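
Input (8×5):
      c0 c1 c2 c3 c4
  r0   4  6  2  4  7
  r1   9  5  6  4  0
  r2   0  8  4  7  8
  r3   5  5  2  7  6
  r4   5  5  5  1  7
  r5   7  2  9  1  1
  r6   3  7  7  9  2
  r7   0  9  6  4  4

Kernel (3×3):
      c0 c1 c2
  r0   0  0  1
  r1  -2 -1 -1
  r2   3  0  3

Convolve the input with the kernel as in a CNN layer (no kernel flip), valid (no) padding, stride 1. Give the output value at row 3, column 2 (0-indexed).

18

The receptive field on the input at this output position is [2 7 6 / 5 1 7 / 9 1 1]. Elementwise product with the kernel and sum: 6·1 + 5·-2 + 1·-1 + 7·-1 + 9·3 + 1·3.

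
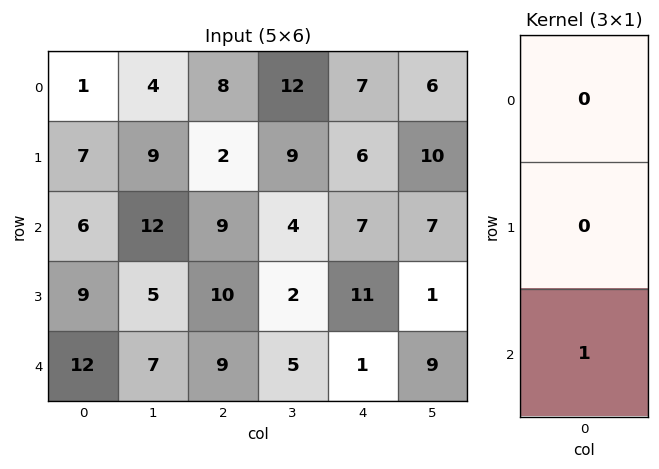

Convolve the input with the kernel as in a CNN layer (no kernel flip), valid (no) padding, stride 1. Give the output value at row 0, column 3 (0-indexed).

4

The receptive field on the input at this output position is [12 / 9 / 4]. Elementwise product with the kernel and sum: 4·1.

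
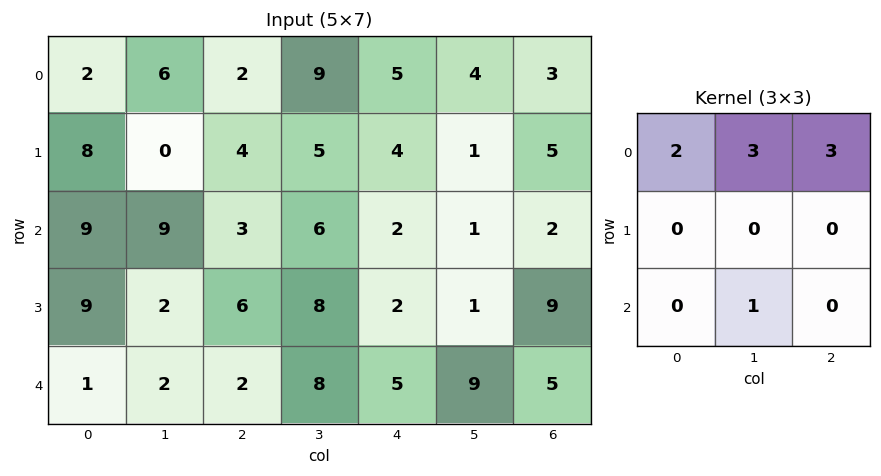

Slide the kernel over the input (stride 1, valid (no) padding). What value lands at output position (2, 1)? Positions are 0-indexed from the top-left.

47

The receptive field on the input at this output position is [9 3 6 / 2 6 8 / 2 2 8]. Elementwise product with the kernel and sum: 9·2 + 3·3 + 6·3 + 2·1.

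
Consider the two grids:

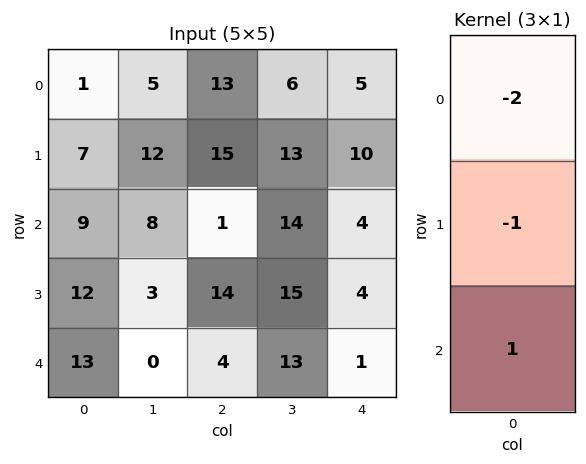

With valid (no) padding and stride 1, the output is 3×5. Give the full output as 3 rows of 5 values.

0 -14 -40 -11 -16
-11 -29 -17 -25 -20
-17 -19 -12 -30 -11

Output[0,0]: The receptive field on the input at this output position is [1 / 7 / 9]. Elementwise product with the kernel and sum: 1·-2 + 7·-1 + 9·1.
Output[0,1]: The receptive field on the input at this output position is [5 / 12 / 8]. Elementwise product with the kernel and sum: 5·-2 + 12·-1 + 8·1.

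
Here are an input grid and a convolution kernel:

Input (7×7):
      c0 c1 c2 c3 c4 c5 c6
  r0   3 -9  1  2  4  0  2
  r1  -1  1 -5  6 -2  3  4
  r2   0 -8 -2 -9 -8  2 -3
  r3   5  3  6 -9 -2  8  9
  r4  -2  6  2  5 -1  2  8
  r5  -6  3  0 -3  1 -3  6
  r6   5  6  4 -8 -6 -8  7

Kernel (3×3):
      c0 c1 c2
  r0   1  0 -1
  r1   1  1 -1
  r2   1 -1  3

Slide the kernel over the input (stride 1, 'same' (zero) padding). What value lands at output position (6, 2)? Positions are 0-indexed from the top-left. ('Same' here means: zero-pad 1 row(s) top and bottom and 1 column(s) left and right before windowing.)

The receptive field on the zero-padded input at this output position is [3 0 -3 / 6 4 -8 / 0 0 0]. Elementwise product with the kernel and sum: 3·1 + -3·-1 + 6·1 + 4·1 + -8·-1 + 0·1 + 0·-1 + 0·3.

24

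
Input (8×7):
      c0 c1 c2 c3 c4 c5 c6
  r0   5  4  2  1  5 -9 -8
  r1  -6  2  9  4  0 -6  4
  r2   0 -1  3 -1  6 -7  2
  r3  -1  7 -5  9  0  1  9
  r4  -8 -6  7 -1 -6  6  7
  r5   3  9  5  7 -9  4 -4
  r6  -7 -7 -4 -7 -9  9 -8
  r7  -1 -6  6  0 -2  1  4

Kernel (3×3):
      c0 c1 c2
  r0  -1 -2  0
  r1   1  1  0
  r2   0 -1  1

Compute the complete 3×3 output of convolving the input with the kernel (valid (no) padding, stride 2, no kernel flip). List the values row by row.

Output[0,0]: The receptive field on the input at this output position is [5 4 2 / -6 2 9 / 0 -1 3]. Elementwise product with the kernel and sum: 5·-1 + 4·-2 + -6·1 + 2·1 + -1·-1 + 3·1.
Output[0,1]: The receptive field on the input at this output position is [2 1 5 / 9 4 0 / 3 -1 6]. Elementwise product with the kernel and sum: 2·-1 + 1·-2 + 9·1 + 4·1 + -1·-1 + 6·1.

-13 16 16
21 -2 10
35 5 -28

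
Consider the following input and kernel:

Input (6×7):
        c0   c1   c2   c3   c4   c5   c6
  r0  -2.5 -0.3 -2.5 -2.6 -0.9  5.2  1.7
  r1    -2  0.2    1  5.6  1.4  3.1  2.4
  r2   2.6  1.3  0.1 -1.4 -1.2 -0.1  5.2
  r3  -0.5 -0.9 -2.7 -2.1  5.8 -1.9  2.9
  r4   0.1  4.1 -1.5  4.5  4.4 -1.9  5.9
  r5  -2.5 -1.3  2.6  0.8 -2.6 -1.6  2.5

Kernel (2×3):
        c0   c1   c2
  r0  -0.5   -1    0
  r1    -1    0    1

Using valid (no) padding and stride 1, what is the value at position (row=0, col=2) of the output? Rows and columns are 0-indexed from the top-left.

4.25

The receptive field on the input at this output position is [-2.5 -2.6 -0.9 / 1 5.6 1.4]. Elementwise product with the kernel and sum: -2.5·-0.5 + -2.6·-1 + 1·-1 + 1.4·1.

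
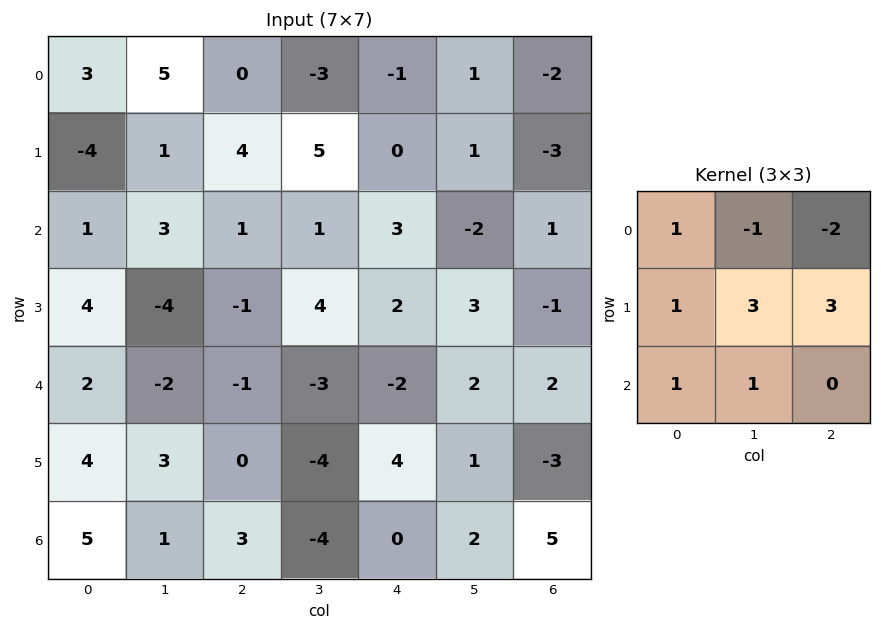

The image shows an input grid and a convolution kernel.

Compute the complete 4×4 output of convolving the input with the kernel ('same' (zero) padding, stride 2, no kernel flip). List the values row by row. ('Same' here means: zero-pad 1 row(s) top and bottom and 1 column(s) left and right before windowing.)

20 1 2 -7
18 -9 13 7
8 -22 -7 10
8 9 -8 21

Output[0,0]: The receptive field on the zero-padded input at this output position is [0 0 0 / 0 3 5 / 0 -4 1]. Elementwise product with the kernel and sum: 0·1 + 0·-1 + 0·-2 + 0·1 + 3·3 + 5·3 + 0·1 + -4·1.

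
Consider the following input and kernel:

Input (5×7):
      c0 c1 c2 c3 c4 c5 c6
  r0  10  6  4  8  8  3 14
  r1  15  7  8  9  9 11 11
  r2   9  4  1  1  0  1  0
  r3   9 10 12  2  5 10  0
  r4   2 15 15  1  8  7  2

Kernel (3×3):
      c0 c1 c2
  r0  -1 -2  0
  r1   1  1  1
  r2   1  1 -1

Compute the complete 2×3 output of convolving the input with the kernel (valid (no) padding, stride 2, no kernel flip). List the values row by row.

20 8 18
16 24 26

Output[0,0]: The receptive field on the input at this output position is [10 6 4 / 15 7 8 / 9 4 1]. Elementwise product with the kernel and sum: 10·-1 + 6·-2 + 15·1 + 7·1 + 8·1 + 9·1 + 4·1 + 1·-1.
Output[0,1]: The receptive field on the input at this output position is [4 8 8 / 8 9 9 / 1 1 0]. Elementwise product with the kernel and sum: 4·-1 + 8·-2 + 8·1 + 9·1 + 9·1 + 1·1 + 1·1 + 0·-1.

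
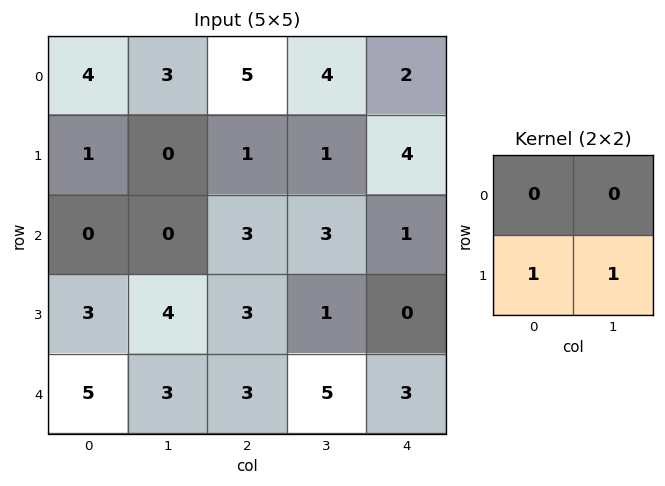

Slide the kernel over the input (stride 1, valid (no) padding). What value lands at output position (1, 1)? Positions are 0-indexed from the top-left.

The receptive field on the input at this output position is [0 1 / 0 3]. Elementwise product with the kernel and sum: 0·1 + 3·1.

3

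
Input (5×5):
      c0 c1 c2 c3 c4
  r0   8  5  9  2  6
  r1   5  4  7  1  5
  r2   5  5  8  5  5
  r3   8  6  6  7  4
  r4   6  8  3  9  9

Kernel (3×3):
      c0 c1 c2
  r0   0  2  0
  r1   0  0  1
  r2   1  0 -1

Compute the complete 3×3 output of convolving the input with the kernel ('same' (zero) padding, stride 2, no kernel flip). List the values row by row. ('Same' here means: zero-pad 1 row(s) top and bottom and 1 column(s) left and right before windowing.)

Output[0,0]: The receptive field on the zero-padded input at this output position is [0 0 0 / 0 8 5 / 0 5 4]. Elementwise product with the kernel and sum: 0·2 + 5·1 + 0·1 + 4·-1.
Output[0,1]: The receptive field on the zero-padded input at this output position is [0 0 0 / 5 9 2 / 4 7 1]. Elementwise product with the kernel and sum: 0·2 + 2·1 + 4·1 + 1·-1.

1 5 1
9 18 17
24 21 8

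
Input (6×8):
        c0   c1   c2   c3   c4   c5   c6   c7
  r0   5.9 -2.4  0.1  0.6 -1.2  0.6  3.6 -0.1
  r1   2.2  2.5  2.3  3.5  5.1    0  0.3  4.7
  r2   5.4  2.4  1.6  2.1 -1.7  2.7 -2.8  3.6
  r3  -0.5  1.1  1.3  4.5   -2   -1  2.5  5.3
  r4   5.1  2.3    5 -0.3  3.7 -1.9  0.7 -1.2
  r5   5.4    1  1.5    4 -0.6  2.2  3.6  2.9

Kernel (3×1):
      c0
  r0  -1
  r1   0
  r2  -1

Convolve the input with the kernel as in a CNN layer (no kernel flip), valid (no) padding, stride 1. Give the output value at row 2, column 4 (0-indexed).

-2

The receptive field on the input at this output position is [-1.7 / -2 / 3.7]. Elementwise product with the kernel and sum: -1.7·-1 + 3.7·-1.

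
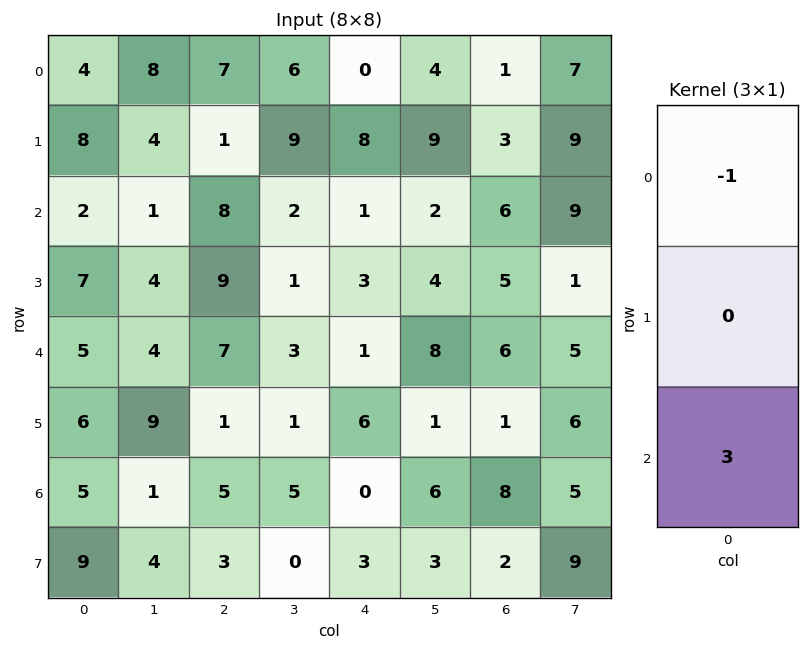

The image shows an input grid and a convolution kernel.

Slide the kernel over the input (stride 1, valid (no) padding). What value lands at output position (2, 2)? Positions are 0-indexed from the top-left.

13

The receptive field on the input at this output position is [8 / 9 / 7]. Elementwise product with the kernel and sum: 8·-1 + 7·3.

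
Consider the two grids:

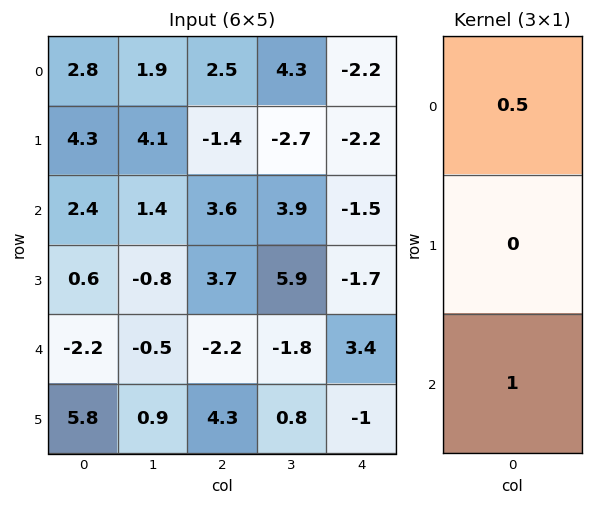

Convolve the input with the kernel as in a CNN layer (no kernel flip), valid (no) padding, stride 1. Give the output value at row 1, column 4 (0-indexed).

The receptive field on the input at this output position is [-2.2 / -1.5 / -1.7]. Elementwise product with the kernel and sum: -2.2·0.5 + -1.7·1.

-2.8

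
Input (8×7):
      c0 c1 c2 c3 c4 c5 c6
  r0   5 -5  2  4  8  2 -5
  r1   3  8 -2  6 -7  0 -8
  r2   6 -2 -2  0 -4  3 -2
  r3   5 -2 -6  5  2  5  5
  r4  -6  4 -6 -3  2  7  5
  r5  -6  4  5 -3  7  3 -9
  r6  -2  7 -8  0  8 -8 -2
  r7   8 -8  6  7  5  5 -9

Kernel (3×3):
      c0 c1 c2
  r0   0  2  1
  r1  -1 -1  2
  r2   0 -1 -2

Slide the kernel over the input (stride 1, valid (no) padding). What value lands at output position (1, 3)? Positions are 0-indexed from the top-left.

-16

The receptive field on the input at this output position is [6 -7 0 / 0 -4 3 / 5 2 5]. Elementwise product with the kernel and sum: -7·2 + 0·1 + 0·-1 + -4·-1 + 3·2 + 2·-1 + 5·-2.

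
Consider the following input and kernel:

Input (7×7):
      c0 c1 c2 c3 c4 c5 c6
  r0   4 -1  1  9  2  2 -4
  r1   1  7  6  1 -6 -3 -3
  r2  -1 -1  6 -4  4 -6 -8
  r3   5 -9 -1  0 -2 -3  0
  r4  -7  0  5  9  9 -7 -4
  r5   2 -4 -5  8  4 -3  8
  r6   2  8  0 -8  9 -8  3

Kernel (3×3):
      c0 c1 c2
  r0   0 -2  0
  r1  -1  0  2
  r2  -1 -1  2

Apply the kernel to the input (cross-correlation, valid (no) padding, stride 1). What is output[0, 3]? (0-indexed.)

-23

The receptive field on the input at this output position is [9 2 2 / 1 -6 -3 / -4 4 -6]. Elementwise product with the kernel and sum: 2·-2 + 1·-1 + -3·2 + -4·-1 + 4·-1 + -6·2.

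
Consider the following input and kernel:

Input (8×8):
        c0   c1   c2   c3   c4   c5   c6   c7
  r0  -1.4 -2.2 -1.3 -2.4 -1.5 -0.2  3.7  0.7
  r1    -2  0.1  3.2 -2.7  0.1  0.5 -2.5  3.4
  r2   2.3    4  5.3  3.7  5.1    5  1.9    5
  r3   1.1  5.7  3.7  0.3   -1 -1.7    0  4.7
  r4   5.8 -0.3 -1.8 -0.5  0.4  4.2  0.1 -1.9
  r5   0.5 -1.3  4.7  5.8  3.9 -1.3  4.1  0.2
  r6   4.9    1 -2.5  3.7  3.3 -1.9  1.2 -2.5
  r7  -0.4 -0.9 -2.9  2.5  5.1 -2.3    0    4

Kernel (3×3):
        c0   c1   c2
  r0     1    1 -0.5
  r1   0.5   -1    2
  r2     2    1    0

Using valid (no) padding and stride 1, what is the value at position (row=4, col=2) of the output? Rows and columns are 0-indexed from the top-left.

The receptive field on the input at this output position is [-1.8 -0.5 0.4 / 4.7 5.8 3.9 / -2.5 3.7 3.3]. Elementwise product with the kernel and sum: -1.8·1 + -0.5·1 + 0.4·-0.5 + 4.7·0.5 + 5.8·-1 + 3.9·2 + -2.5·2 + 3.7·1.

0.55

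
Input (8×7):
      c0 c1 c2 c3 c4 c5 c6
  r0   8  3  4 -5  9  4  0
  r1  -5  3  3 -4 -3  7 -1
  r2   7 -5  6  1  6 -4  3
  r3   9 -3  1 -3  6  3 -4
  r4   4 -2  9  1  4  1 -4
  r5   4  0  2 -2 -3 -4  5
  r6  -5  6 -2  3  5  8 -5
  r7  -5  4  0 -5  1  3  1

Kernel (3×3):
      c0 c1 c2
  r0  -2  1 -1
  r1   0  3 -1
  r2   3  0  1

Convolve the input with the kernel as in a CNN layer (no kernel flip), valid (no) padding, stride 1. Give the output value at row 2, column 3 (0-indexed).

The receptive field on the input at this output position is [1 6 -4 / -3 6 3 / 1 4 1]. Elementwise product with the kernel and sum: 1·-2 + 6·1 + -4·-1 + 6·3 + 3·-1 + 1·3 + 1·1.

27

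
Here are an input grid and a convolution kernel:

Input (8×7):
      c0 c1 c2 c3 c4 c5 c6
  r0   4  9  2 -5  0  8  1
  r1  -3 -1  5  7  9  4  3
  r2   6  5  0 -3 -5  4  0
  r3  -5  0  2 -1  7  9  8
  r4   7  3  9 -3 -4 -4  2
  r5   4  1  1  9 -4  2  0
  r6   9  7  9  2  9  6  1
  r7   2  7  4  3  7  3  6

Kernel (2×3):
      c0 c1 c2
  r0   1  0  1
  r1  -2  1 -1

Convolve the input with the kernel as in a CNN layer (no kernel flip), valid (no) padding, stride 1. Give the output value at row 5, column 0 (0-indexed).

The receptive field on the input at this output position is [4 1 1 / 9 7 9]. Elementwise product with the kernel and sum: 4·1 + 1·1 + 9·-2 + 7·1 + 9·-1.

-15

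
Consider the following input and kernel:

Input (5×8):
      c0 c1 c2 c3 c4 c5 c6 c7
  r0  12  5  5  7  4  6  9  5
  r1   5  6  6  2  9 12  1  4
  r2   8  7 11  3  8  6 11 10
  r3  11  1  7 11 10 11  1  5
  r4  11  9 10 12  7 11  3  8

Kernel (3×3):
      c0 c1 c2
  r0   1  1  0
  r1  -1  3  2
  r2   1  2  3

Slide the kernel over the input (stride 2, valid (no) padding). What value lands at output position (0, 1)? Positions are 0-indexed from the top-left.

71

The receptive field on the input at this output position is [5 7 4 / 6 2 9 / 11 3 8]. Elementwise product with the kernel and sum: 5·1 + 7·1 + 6·-1 + 2·3 + 9·2 + 11·1 + 3·2 + 8·3.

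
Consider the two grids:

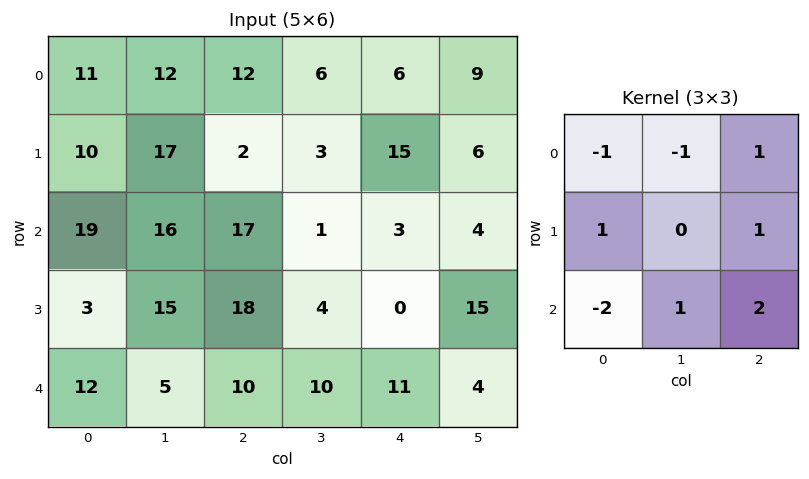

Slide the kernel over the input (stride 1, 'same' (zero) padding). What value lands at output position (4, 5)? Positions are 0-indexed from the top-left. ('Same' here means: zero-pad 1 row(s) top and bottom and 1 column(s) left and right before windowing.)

-4

The receptive field on the zero-padded input at this output position is [0 15 0 / 11 4 0 / 0 0 0]. Elementwise product with the kernel and sum: 0·-1 + 15·-1 + 0·1 + 11·1 + 0·1 + 0·-2 + 0·1 + 0·2.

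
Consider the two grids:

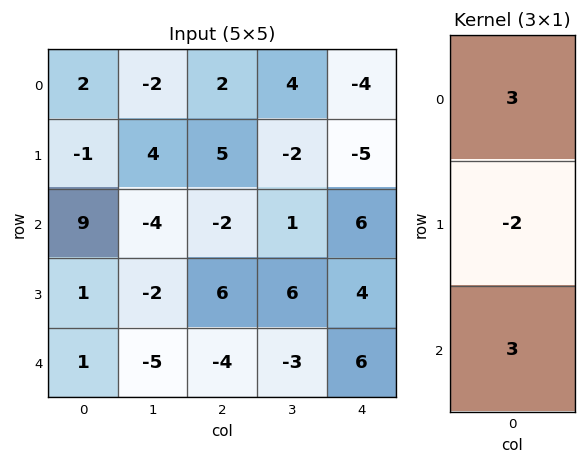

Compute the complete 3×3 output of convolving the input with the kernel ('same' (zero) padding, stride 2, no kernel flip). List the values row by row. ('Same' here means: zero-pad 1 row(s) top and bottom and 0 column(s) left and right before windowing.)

Output[0,0]: The receptive field on the zero-padded input at this output position is [0 / 2 / -1]. Elementwise product with the kernel and sum: 0·3 + 2·-2 + -1·3.
Output[0,1]: The receptive field on the zero-padded input at this output position is [0 / 2 / 5]. Elementwise product with the kernel and sum: 0·3 + 2·-2 + 5·3.

-7 11 -7
-18 37 -15
1 26 0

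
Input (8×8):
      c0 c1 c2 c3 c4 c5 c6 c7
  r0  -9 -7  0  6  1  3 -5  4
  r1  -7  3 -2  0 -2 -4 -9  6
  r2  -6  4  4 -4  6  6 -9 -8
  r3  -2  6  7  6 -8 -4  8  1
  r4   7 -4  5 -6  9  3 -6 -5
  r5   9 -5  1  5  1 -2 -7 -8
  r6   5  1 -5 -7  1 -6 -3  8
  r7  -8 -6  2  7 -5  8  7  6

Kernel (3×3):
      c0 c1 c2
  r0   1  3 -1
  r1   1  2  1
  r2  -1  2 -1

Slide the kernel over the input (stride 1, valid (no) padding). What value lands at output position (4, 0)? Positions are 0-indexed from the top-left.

-8

The receptive field on the input at this output position is [7 -4 5 / 9 -5 1 / 5 1 -5]. Elementwise product with the kernel and sum: 7·1 + -4·3 + 5·-1 + 9·1 + -5·2 + 1·1 + 5·-1 + 1·2 + -5·-1.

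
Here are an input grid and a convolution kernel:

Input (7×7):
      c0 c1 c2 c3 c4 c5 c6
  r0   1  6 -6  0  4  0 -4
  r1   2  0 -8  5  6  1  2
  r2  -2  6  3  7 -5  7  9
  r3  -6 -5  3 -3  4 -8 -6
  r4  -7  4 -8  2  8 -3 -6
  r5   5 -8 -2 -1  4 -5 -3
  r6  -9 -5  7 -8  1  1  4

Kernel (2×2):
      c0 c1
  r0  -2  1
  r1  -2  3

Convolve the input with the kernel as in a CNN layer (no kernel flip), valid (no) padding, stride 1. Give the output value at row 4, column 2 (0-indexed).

19

The receptive field on the input at this output position is [-8 2 / -2 -1]. Elementwise product with the kernel and sum: -8·-2 + 2·1 + -2·-2 + -1·3.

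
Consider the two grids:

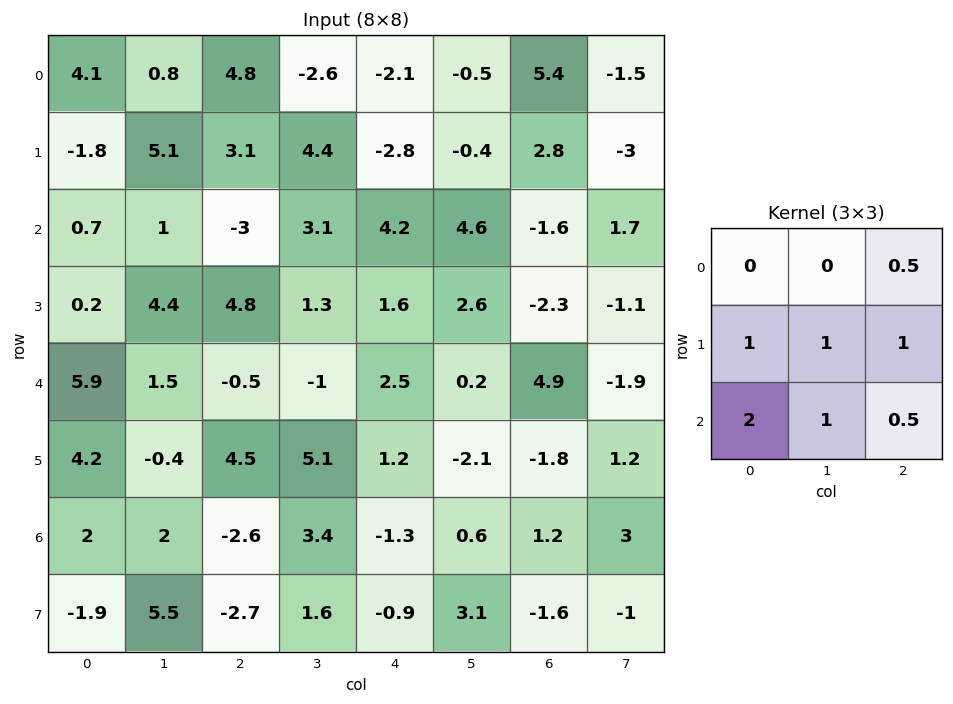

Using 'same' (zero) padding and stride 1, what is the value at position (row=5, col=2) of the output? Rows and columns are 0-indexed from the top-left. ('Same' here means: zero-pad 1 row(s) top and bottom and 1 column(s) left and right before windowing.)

The receptive field on the zero-padded input at this output position is [1.5 -0.5 -1 / -0.4 4.5 5.1 / 2 -2.6 3.4]. Elementwise product with the kernel and sum: -1·0.5 + -0.4·1 + 4.5·1 + 5.1·1 + 2·2 + -2.6·1 + 3.4·0.5.

11.8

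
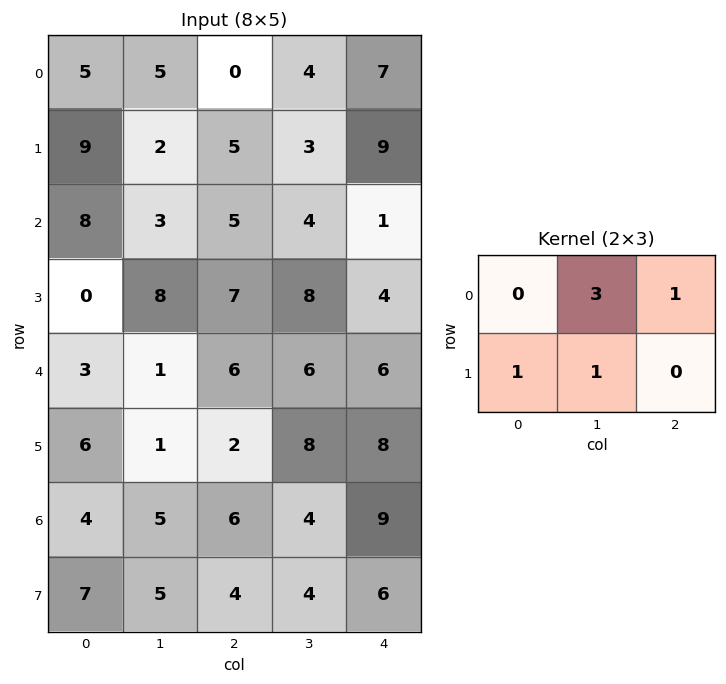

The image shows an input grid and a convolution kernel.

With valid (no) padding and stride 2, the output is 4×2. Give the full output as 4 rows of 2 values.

26 27
22 28
16 34
33 29

Output[0,0]: The receptive field on the input at this output position is [5 5 0 / 9 2 5]. Elementwise product with the kernel and sum: 5·3 + 0·1 + 9·1 + 2·1.
Output[0,1]: The receptive field on the input at this output position is [0 4 7 / 5 3 9]. Elementwise product with the kernel and sum: 4·3 + 7·1 + 5·1 + 3·1.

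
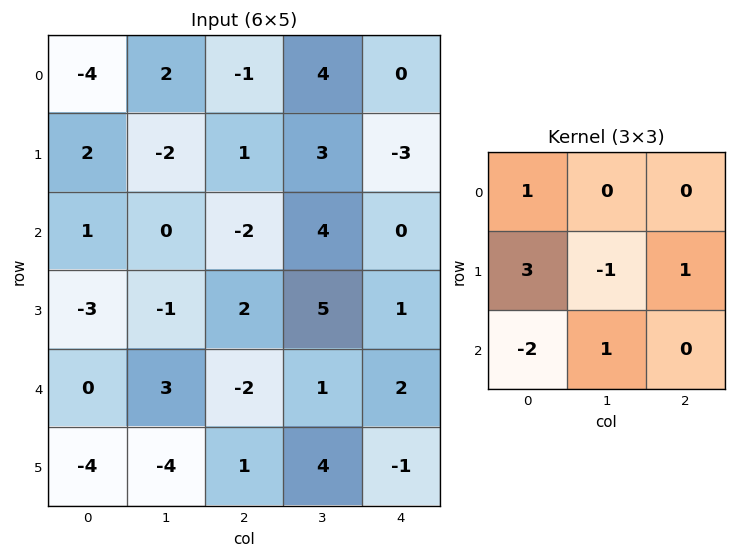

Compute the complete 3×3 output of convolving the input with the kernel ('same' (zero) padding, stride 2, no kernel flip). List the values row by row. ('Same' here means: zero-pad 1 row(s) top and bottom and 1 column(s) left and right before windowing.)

Output[0,0]: The receptive field on the zero-padded input at this output position is [0 0 0 / 0 -4 2 / 0 2 -2]. Elementwise product with the kernel and sum: 0·1 + 0·3 + -4·-1 + 2·1 + 0·-2 + 2·1.
Output[0,1]: The receptive field on the zero-padded input at this output position is [0 0 0 / 2 -1 4 / -2 1 3]. Elementwise product with the kernel and sum: 0·1 + 2·3 + -1·-1 + 4·1 + -2·-2 + 1·1.

8 16 3
-4 8 6
-1 20 -3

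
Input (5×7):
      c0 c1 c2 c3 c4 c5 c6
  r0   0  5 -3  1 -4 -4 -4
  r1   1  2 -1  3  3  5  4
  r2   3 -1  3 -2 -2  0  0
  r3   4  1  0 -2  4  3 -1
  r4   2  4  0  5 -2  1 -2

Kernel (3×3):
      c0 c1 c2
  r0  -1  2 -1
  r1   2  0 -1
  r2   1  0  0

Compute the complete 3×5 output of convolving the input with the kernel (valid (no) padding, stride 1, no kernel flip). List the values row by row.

19 -12 7 -6 0
11 -6 12 -8 3
2 17 -9 -4 9

Output[0,0]: The receptive field on the input at this output position is [0 5 -3 / 1 2 -1 / 3 -1 3]. Elementwise product with the kernel and sum: 0·-1 + 5·2 + -3·-1 + 1·2 + -1·-1 + 3·1.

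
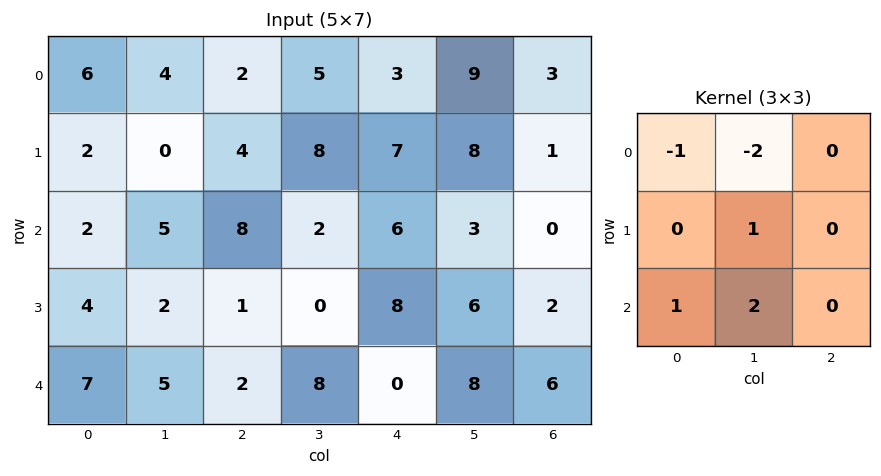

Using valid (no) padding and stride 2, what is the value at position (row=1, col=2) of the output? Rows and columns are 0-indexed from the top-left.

10

The receptive field on the input at this output position is [6 3 0 / 8 6 2 / 0 8 6]. Elementwise product with the kernel and sum: 6·-1 + 3·-2 + 6·1 + 0·1 + 8·2.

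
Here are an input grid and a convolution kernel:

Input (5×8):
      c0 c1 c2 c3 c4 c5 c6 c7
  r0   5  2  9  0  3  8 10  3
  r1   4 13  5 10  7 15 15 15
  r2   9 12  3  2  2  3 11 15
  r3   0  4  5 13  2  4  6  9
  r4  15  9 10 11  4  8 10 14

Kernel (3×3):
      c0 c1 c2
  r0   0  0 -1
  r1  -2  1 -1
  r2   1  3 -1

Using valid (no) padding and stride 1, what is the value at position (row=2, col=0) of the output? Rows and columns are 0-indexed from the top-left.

The receptive field on the input at this output position is [9 12 3 / 0 4 5 / 15 9 10]. Elementwise product with the kernel and sum: 3·-1 + 0·-2 + 4·1 + 5·-1 + 15·1 + 9·3 + 10·-1.

28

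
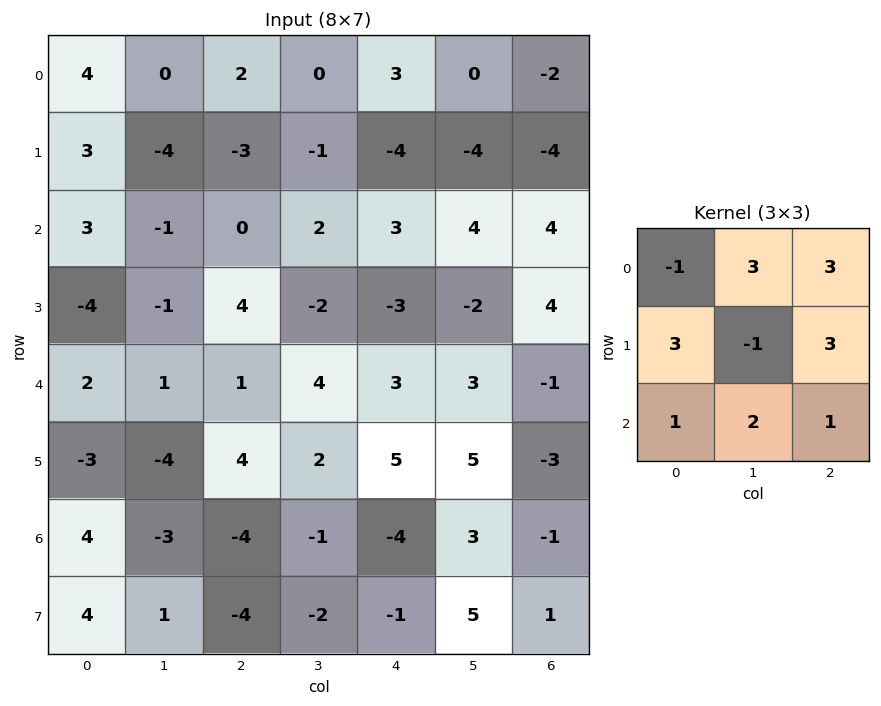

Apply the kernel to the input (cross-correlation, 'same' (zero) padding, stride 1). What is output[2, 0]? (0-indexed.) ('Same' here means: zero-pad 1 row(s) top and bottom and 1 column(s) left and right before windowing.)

The receptive field on the zero-padded input at this output position is [0 3 -4 / 0 3 -1 / 0 -4 -1]. Elementwise product with the kernel and sum: 0·-1 + 3·3 + -4·3 + 0·3 + 3·-1 + -1·3 + 0·1 + -4·2 + -1·1.

-18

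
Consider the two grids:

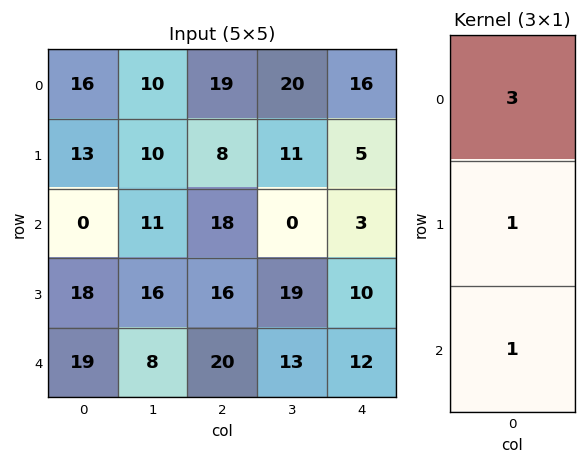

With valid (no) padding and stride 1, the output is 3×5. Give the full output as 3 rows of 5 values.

Output[0,0]: The receptive field on the input at this output position is [16 / 13 / 0]. Elementwise product with the kernel and sum: 16·3 + 13·1 + 0·1.

61 51 83 71 56
57 57 58 52 28
37 57 90 32 31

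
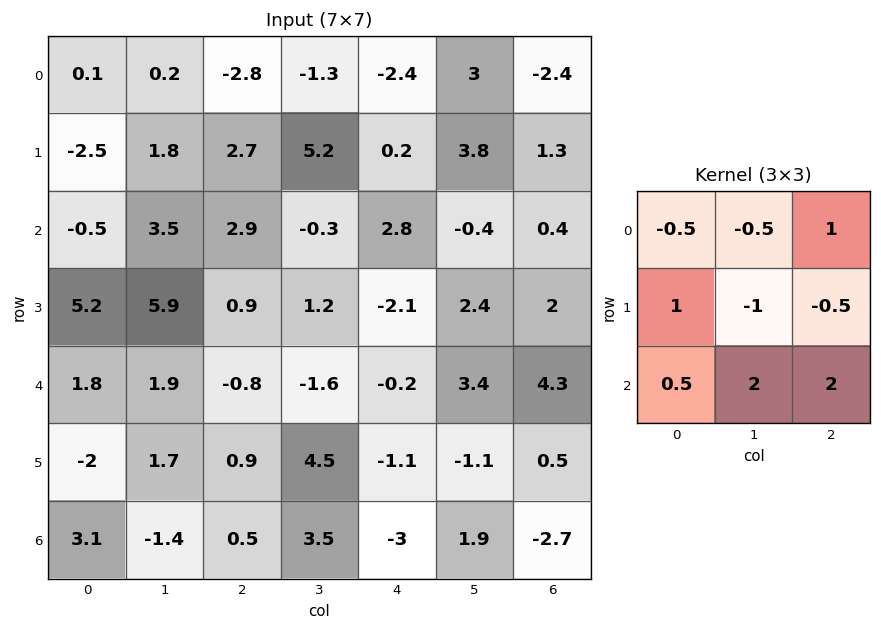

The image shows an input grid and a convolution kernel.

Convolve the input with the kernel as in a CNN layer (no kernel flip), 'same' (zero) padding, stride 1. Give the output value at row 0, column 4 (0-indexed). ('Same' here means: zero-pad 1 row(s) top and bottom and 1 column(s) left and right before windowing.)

10.2

The receptive field on the zero-padded input at this output position is [0 0 0 / -1.3 -2.4 3 / 5.2 0.2 3.8]. Elementwise product with the kernel and sum: 0·-0.5 + 0·-0.5 + 0·1 + -1.3·1 + -2.4·-1 + 3·-0.5 + 5.2·0.5 + 0.2·2 + 3.8·2.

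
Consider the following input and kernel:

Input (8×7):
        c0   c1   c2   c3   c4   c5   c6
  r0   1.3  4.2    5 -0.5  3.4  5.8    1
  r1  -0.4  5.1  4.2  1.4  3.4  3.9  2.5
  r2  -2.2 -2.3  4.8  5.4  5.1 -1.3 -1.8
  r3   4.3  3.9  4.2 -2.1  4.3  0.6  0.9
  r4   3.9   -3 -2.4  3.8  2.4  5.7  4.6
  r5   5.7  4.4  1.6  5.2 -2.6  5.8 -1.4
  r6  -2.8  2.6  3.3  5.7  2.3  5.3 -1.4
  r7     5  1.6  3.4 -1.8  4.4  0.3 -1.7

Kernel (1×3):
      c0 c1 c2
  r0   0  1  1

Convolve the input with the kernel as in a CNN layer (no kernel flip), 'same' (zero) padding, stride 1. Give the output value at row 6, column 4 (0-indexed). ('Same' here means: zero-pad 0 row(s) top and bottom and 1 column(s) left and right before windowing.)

The receptive field on the zero-padded input at this output position is [5.7 2.3 5.3]. Elementwise product with the kernel and sum: 2.3·1 + 5.3·1.

7.6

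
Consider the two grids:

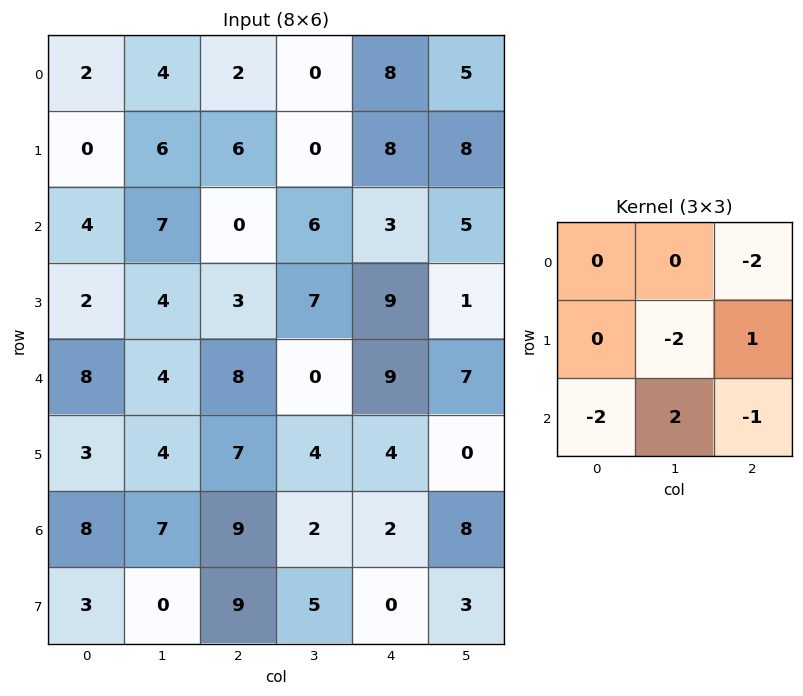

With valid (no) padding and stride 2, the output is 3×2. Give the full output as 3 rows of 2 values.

Output[0,0]: The receptive field on the input at this output position is [2 4 2 / 0 6 6 / 4 7 0]. Elementwise product with the kernel and sum: 2·-2 + 6·-2 + 6·1 + 4·-2 + 7·2 + 0·-1.
Output[0,1]: The receptive field on the input at this output position is [2 0 8 / 6 0 8 / 0 6 3]. Elementwise product with the kernel and sum: 8·-2 + 0·-2 + 8·1 + 0·-2 + 6·2 + 3·-1.

-4 1
-21 -36
-28 -38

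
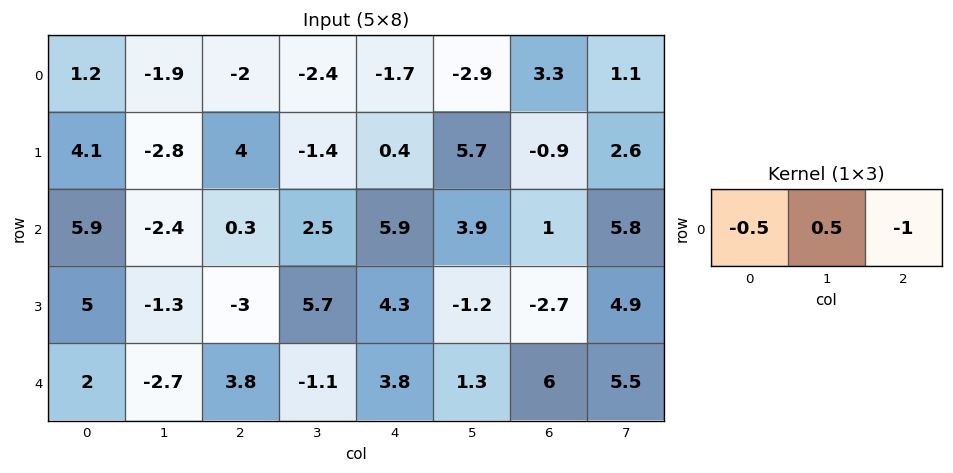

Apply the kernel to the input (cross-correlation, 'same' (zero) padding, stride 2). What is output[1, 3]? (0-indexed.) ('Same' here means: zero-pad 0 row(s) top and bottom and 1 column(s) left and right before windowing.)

The receptive field on the zero-padded input at this output position is [3.9 1 5.8]. Elementwise product with the kernel and sum: 3.9·-0.5 + 1·0.5 + 5.8·-1.

-7.25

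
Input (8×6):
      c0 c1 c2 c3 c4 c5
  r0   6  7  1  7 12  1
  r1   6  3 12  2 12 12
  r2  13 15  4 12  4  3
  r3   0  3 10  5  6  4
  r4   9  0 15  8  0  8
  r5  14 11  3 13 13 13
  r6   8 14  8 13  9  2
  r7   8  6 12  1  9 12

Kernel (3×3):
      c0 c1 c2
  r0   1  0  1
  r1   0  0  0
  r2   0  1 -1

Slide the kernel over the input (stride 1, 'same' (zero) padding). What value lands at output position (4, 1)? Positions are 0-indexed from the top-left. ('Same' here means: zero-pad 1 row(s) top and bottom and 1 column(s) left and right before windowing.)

The receptive field on the zero-padded input at this output position is [0 3 10 / 9 0 15 / 14 11 3]. Elementwise product with the kernel and sum: 0·1 + 10·1 + 11·1 + 3·-1.

18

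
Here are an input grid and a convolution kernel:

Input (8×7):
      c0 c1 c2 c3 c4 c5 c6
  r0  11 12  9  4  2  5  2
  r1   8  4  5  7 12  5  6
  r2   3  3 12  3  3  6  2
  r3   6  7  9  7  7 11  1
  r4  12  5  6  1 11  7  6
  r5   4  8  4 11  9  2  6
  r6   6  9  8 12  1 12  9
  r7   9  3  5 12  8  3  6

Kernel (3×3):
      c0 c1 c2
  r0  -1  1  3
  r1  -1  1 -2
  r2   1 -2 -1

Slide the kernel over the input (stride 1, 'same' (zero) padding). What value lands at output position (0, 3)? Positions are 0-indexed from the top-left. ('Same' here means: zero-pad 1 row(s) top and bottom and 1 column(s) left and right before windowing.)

The receptive field on the zero-padded input at this output position is [0 0 0 / 9 4 2 / 5 7 12]. Elementwise product with the kernel and sum: 0·-1 + 0·1 + 0·3 + 9·-1 + 4·1 + 2·-2 + 5·1 + 7·-2 + 12·-1.

-30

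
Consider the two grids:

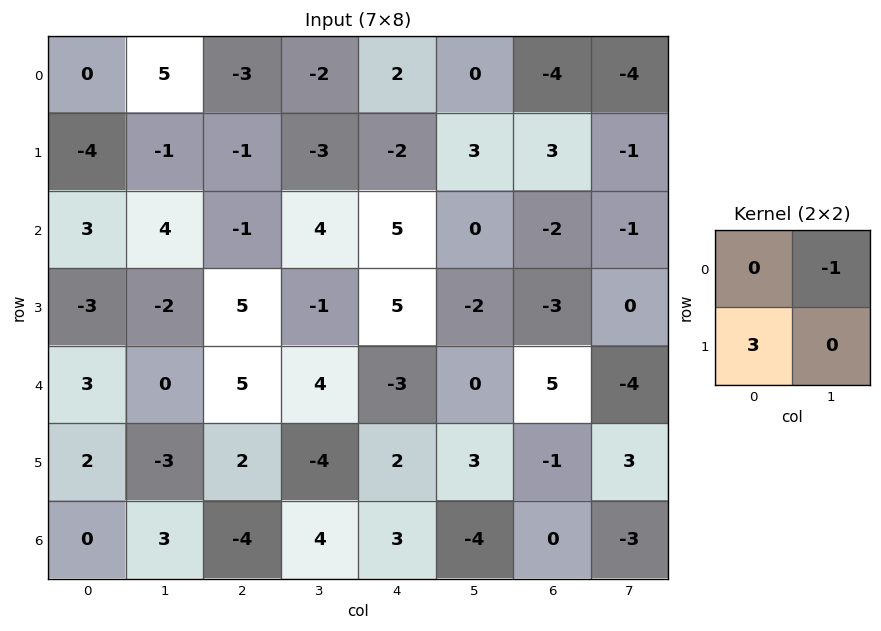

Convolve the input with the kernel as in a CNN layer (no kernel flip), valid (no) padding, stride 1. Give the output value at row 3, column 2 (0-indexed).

The receptive field on the input at this output position is [5 -1 / 5 4]. Elementwise product with the kernel and sum: -1·-1 + 5·3.

16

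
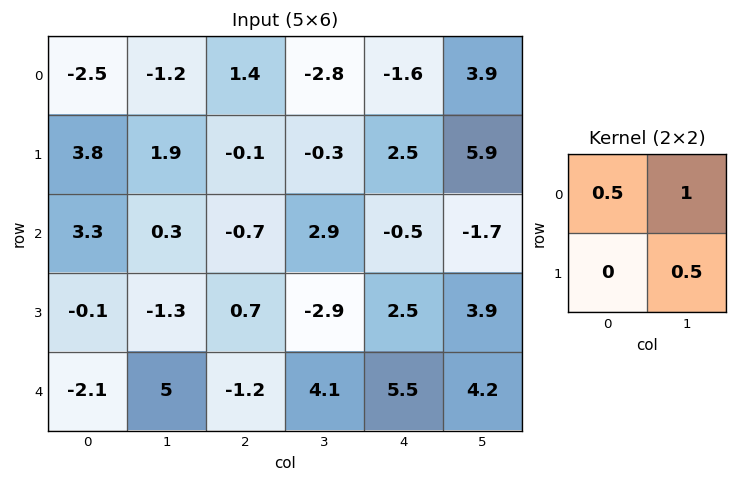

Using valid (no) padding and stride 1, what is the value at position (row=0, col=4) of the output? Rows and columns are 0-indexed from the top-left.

6.05

The receptive field on the input at this output position is [-1.6 3.9 / 2.5 5.9]. Elementwise product with the kernel and sum: -1.6·0.5 + 3.9·1 + 5.9·0.5.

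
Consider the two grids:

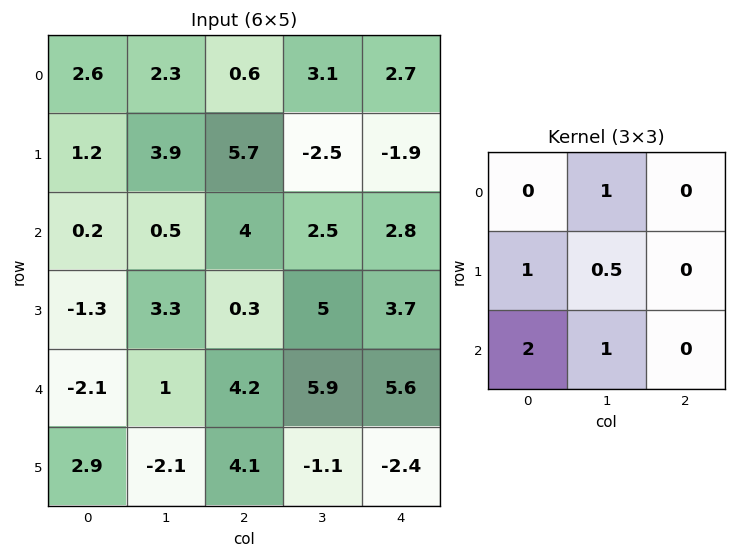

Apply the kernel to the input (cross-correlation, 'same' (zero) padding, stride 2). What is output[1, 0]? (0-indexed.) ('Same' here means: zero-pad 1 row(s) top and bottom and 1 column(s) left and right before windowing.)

0

The receptive field on the zero-padded input at this output position is [0 1.2 3.9 / 0 0.2 0.5 / 0 -1.3 3.3]. Elementwise product with the kernel and sum: 1.2·1 + 0·1 + 0.2·0.5 + 0·2 + -1.3·1.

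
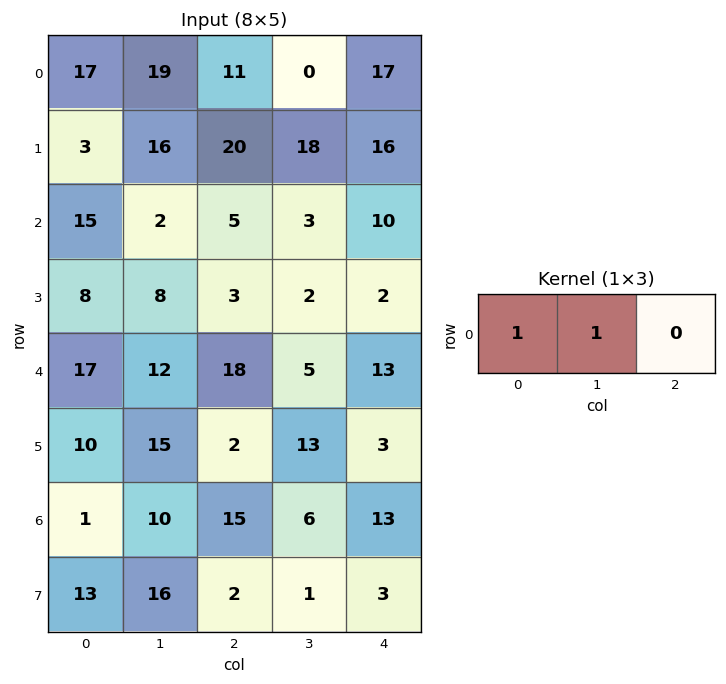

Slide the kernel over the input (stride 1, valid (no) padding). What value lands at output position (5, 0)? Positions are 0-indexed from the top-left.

25

The receptive field on the input at this output position is [10 15 2]. Elementwise product with the kernel and sum: 10·1 + 15·1.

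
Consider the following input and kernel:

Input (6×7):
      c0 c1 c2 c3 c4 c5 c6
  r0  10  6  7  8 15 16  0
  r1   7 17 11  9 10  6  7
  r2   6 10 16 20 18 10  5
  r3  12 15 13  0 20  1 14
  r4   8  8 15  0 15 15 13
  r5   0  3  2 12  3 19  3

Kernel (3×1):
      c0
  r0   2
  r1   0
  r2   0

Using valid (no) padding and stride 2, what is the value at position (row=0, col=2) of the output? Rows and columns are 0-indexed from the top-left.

The receptive field on the input at this output position is [15 / 10 / 18]. Elementwise product with the kernel and sum: 15·2.

30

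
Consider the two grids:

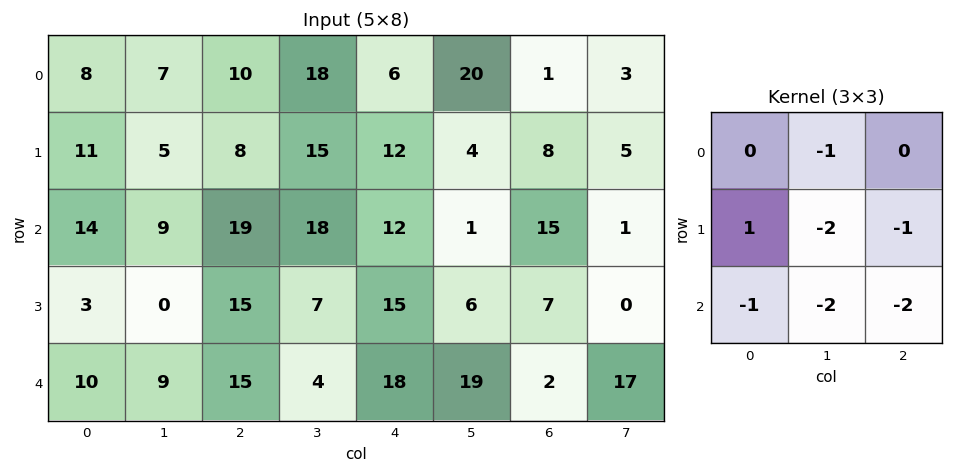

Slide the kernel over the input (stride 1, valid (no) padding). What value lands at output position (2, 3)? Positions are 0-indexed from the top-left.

-119

The receptive field on the input at this output position is [18 12 1 / 7 15 6 / 4 18 19]. Elementwise product with the kernel and sum: 12·-1 + 7·1 + 15·-2 + 6·-1 + 4·-1 + 18·-2 + 19·-2.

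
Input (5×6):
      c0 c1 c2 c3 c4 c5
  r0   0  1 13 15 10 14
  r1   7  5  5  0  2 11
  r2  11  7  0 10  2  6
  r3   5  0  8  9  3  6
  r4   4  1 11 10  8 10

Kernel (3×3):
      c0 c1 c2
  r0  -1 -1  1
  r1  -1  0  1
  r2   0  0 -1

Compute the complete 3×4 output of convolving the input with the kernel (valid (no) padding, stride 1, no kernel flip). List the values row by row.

Output[0,0]: The receptive field on the input at this output position is [0 1 13 / 7 5 5 / 11 7 0]. Elementwise product with the kernel and sum: 0·-1 + 1·-1 + 13·1 + 7·-1 + 5·1 + 0·-1.
Output[0,1]: The receptive field on the input at this output position is [1 13 15 / 5 5 0 / 7 0 10]. Elementwise product with the kernel and sum: 1·-1 + 13·-1 + 15·1 + 5·-1 + 0·1 + 10·-1.

10 -14 -23 -6
-26 -16 -4 -1
-26 2 -21 -19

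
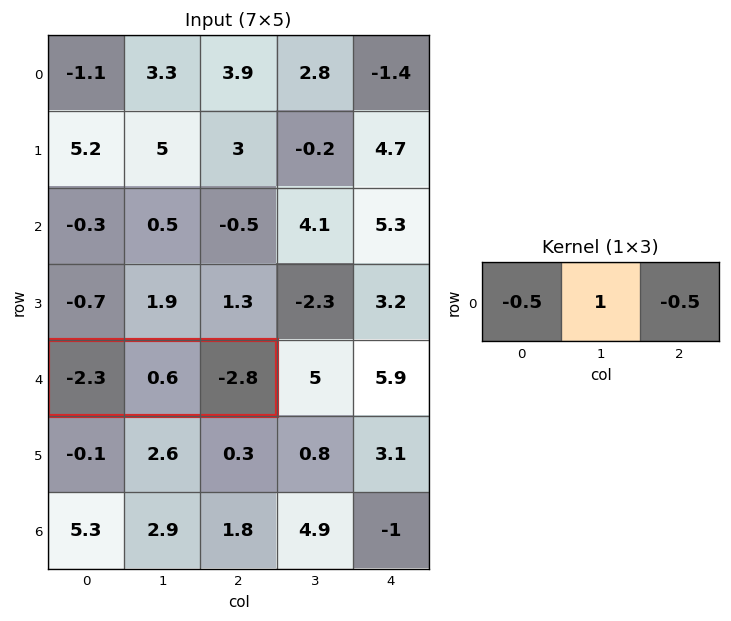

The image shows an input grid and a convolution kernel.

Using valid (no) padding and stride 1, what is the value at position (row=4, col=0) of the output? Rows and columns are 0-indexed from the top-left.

3.15

The receptive field on the input at this output position is [-2.3 0.6 -2.8]. Elementwise product with the kernel and sum: -2.3·-0.5 + 0.6·1 + -2.8·-0.5.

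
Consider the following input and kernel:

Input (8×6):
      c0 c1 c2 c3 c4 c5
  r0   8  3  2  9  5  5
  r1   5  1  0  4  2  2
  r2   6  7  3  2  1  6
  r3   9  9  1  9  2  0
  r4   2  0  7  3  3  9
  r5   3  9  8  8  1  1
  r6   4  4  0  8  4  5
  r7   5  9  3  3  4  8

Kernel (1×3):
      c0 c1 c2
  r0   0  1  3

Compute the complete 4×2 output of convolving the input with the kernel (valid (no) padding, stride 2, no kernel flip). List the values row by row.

9 24
16 5
21 12
4 20

Output[0,0]: The receptive field on the input at this output position is [8 3 2]. Elementwise product with the kernel and sum: 3·1 + 2·3.
Output[0,1]: The receptive field on the input at this output position is [2 9 5]. Elementwise product with the kernel and sum: 9·1 + 5·3.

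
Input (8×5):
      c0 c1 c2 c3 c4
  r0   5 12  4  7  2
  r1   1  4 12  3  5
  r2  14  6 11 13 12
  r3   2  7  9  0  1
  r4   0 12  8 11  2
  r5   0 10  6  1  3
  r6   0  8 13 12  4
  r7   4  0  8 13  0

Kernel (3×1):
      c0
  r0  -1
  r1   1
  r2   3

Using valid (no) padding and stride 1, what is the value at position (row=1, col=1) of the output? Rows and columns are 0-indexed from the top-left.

The receptive field on the input at this output position is [4 / 6 / 7]. Elementwise product with the kernel and sum: 4·-1 + 6·1 + 7·3.

23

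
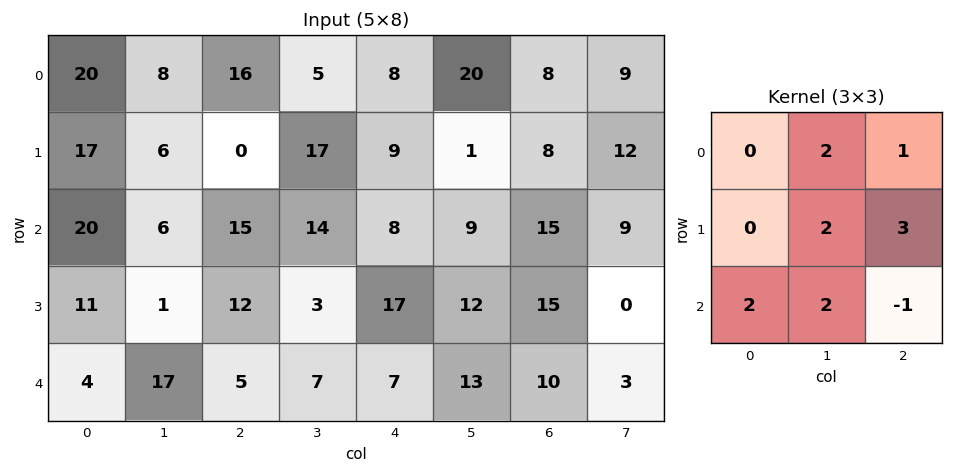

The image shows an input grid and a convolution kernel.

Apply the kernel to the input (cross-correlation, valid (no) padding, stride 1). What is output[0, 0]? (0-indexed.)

The receptive field on the input at this output position is [20 8 16 / 17 6 0 / 20 6 15]. Elementwise product with the kernel and sum: 8·2 + 16·1 + 6·2 + 0·3 + 20·2 + 6·2 + 15·-1.

81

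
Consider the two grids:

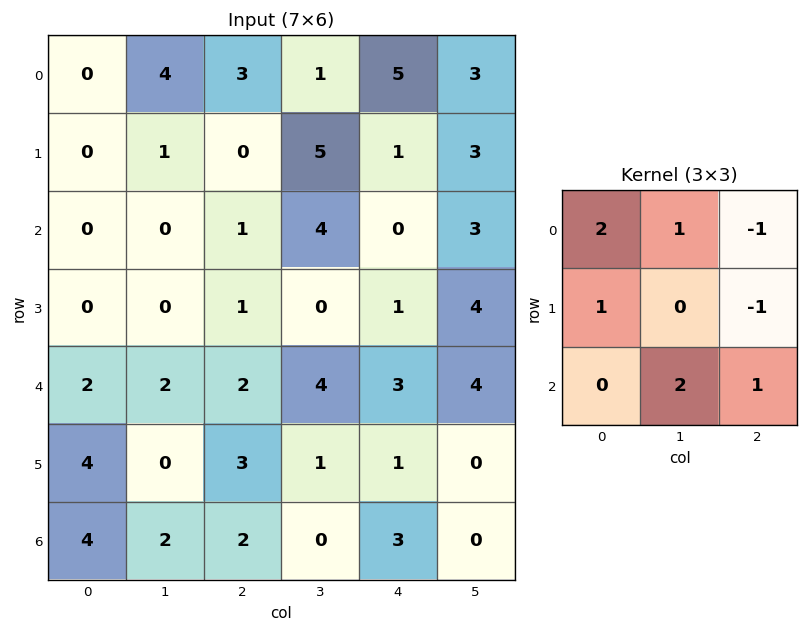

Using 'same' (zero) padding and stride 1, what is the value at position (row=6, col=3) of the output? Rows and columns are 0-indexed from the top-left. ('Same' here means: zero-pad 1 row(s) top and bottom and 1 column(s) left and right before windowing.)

The receptive field on the zero-padded input at this output position is [3 1 1 / 2 0 3 / 0 0 0]. Elementwise product with the kernel and sum: 3·2 + 1·1 + 1·-1 + 2·1 + 3·-1 + 0·2 + 0·1.

5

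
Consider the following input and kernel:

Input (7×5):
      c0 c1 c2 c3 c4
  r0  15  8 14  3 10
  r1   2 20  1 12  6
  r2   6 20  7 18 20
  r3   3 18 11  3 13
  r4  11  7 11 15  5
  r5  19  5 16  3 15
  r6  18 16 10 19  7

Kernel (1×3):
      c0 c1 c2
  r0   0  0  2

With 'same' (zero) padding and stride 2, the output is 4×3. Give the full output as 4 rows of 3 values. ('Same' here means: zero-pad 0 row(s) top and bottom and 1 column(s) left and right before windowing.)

16 6 0
40 36 0
14 30 0
32 38 0

Output[0,0]: The receptive field on the zero-padded input at this output position is [0 15 8]. Elementwise product with the kernel and sum: 8·2.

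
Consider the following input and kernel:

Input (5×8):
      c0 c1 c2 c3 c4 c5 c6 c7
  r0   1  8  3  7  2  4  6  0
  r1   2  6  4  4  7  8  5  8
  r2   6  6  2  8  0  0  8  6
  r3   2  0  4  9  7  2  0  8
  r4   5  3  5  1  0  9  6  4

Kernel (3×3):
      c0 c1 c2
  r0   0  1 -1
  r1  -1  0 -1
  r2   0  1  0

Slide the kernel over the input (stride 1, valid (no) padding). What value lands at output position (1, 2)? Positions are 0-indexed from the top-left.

The receptive field on the input at this output position is [4 4 7 / 2 8 0 / 4 9 7]. Elementwise product with the kernel and sum: 4·1 + 7·-1 + 2·-1 + 0·-1 + 9·1.

4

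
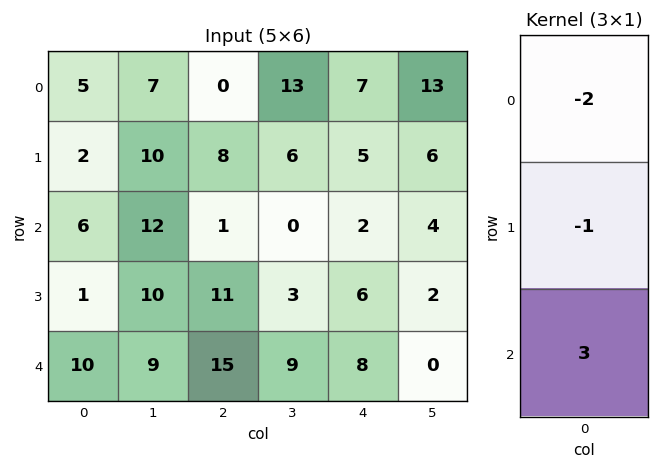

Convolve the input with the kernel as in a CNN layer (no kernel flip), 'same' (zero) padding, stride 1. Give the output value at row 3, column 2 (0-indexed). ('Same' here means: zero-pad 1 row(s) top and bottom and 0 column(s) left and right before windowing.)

32

The receptive field on the zero-padded input at this output position is [1 / 11 / 15]. Elementwise product with the kernel and sum: 1·-2 + 11·-1 + 15·3.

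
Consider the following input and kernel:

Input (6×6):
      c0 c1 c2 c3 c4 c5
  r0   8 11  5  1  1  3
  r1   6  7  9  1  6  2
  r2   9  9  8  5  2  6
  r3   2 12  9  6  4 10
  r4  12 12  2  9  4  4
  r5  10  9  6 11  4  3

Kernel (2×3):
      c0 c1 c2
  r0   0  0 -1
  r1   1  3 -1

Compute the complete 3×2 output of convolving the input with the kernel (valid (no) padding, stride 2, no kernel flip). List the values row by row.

13 5
21 21
29 31

Output[0,0]: The receptive field on the input at this output position is [8 11 5 / 6 7 9]. Elementwise product with the kernel and sum: 5·-1 + 6·1 + 7·3 + 9·-1.
Output[0,1]: The receptive field on the input at this output position is [5 1 1 / 9 1 6]. Elementwise product with the kernel and sum: 1·-1 + 9·1 + 1·3 + 6·-1.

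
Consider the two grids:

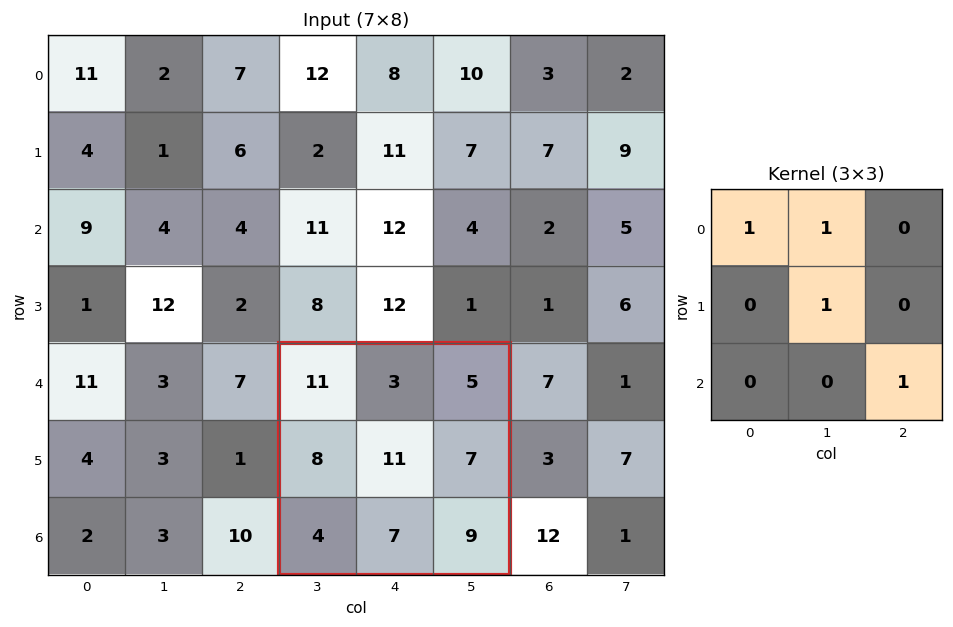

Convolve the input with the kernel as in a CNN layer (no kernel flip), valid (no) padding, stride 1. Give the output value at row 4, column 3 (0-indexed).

The receptive field on the input at this output position is [11 3 5 / 8 11 7 / 4 7 9]. Elementwise product with the kernel and sum: 11·1 + 3·1 + 11·1 + 9·1.

34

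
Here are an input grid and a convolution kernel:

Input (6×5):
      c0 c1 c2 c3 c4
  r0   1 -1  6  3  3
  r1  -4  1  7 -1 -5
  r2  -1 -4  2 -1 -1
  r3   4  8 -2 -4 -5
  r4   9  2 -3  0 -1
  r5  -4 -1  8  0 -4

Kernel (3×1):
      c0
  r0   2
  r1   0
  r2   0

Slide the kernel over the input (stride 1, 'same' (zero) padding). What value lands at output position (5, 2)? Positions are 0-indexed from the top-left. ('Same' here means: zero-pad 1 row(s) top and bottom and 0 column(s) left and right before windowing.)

The receptive field on the zero-padded input at this output position is [-3 / 8 / 0]. Elementwise product with the kernel and sum: -3·2.

-6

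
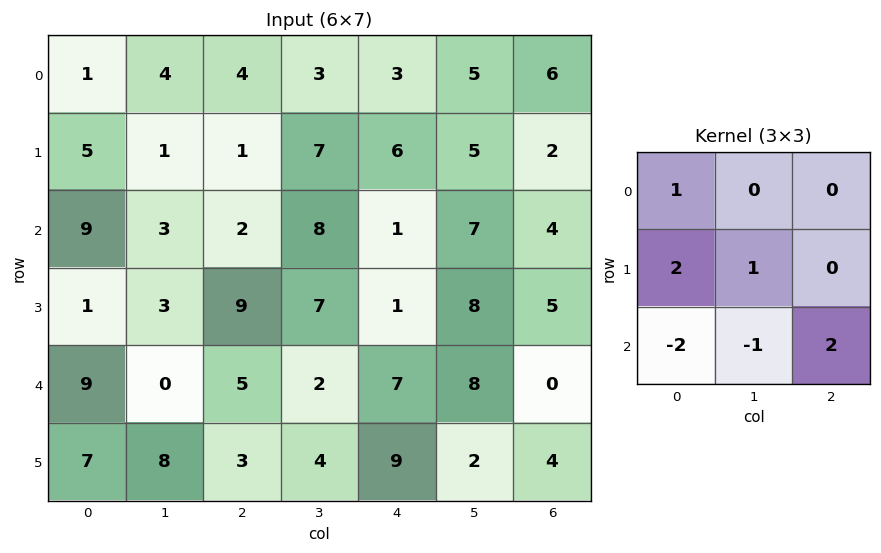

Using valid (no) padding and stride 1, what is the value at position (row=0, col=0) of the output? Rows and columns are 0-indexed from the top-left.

The receptive field on the input at this output position is [1 4 4 / 5 1 1 / 9 3 2]. Elementwise product with the kernel and sum: 1·1 + 5·2 + 1·1 + 9·-2 + 3·-1 + 2·2.

-5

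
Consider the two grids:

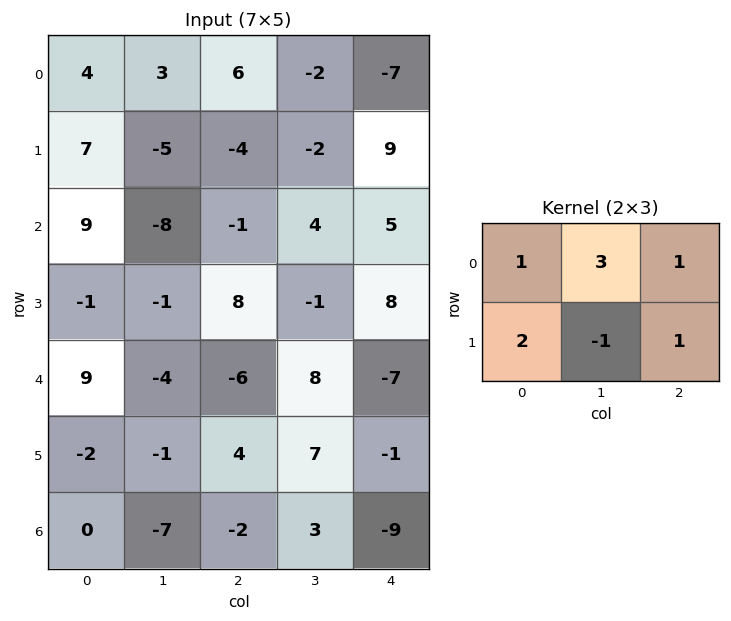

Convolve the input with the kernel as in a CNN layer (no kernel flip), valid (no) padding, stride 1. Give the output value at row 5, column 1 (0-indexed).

9

The receptive field on the input at this output position is [-1 4 7 / -7 -2 3]. Elementwise product with the kernel and sum: -1·1 + 4·3 + 7·1 + -7·2 + -2·-1 + 3·1.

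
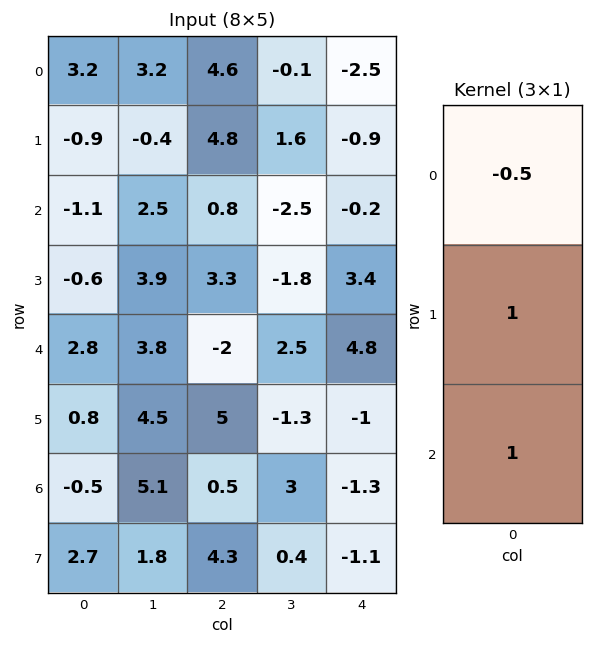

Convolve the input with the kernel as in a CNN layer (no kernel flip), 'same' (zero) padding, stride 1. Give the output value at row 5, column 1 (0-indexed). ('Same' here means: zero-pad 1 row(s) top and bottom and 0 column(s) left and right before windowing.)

The receptive field on the zero-padded input at this output position is [3.8 / 4.5 / 5.1]. Elementwise product with the kernel and sum: 3.8·-0.5 + 4.5·1 + 5.1·1.

7.7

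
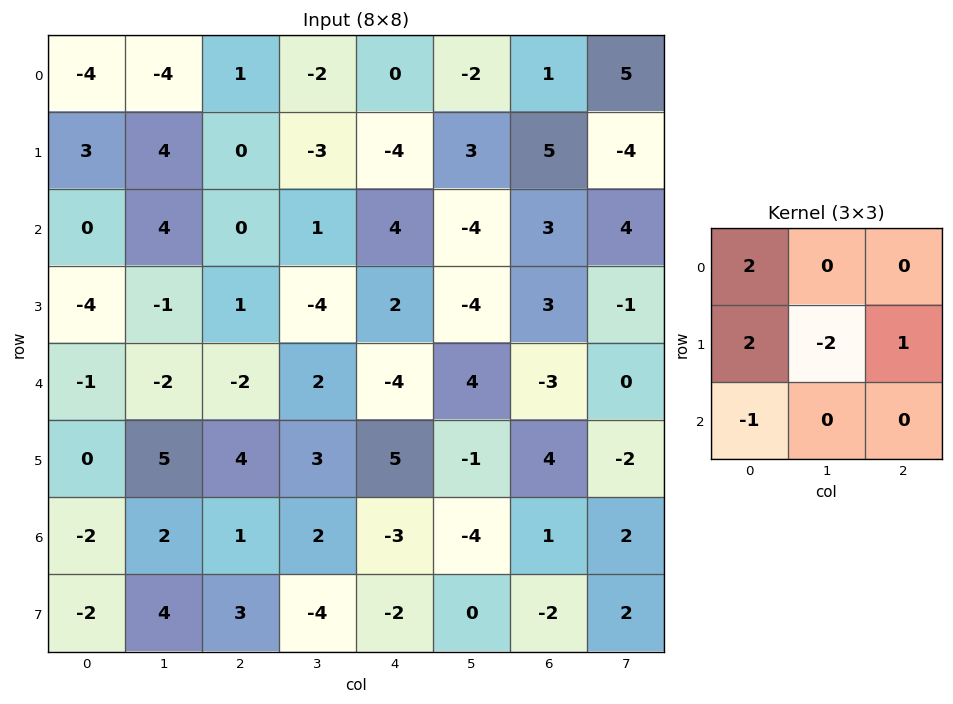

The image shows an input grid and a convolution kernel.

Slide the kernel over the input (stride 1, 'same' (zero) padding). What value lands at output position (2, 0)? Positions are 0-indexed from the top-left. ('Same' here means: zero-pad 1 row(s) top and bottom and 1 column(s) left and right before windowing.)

The receptive field on the zero-padded input at this output position is [0 3 4 / 0 0 4 / 0 -4 -1]. Elementwise product with the kernel and sum: 0·2 + 0·2 + 0·-2 + 4·1 + 0·-1.

4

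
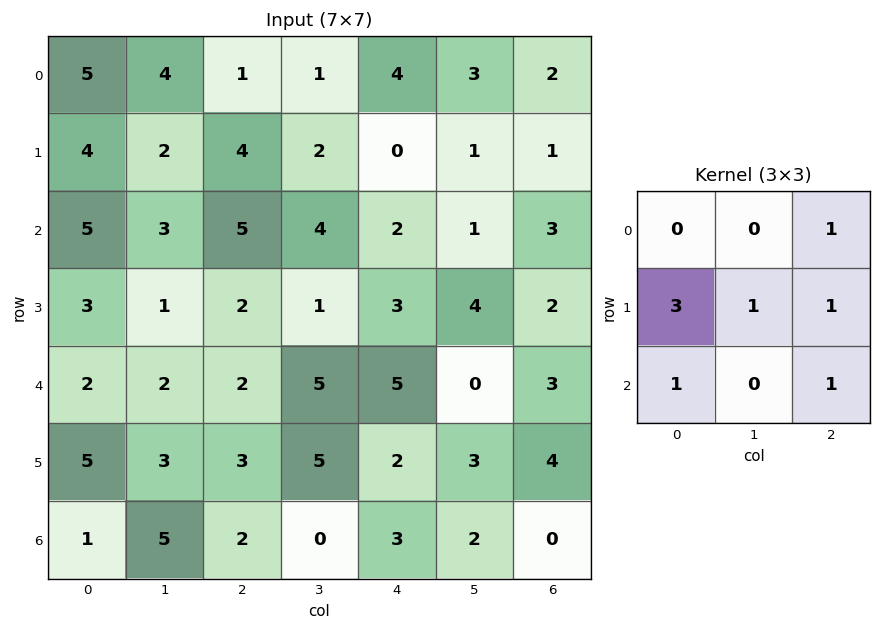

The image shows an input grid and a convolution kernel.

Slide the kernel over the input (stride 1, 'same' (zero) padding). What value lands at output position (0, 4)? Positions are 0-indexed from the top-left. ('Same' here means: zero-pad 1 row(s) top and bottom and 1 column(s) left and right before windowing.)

The receptive field on the zero-padded input at this output position is [0 0 0 / 1 4 3 / 2 0 1]. Elementwise product with the kernel and sum: 0·1 + 1·3 + 4·1 + 3·1 + 2·1 + 1·1.

13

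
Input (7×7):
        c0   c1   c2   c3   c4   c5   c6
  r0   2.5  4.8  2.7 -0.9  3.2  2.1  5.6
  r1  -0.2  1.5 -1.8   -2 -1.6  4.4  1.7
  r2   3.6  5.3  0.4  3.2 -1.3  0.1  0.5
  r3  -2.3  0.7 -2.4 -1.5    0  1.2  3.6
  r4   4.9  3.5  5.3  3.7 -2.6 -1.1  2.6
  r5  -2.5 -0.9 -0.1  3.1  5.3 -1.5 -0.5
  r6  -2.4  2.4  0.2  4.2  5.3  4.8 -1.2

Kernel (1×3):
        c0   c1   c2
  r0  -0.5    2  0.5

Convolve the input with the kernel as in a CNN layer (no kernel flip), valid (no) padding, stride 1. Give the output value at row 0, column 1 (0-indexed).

2.55

The receptive field on the input at this output position is [4.8 2.7 -0.9]. Elementwise product with the kernel and sum: 4.8·-0.5 + 2.7·2 + -0.9·0.5.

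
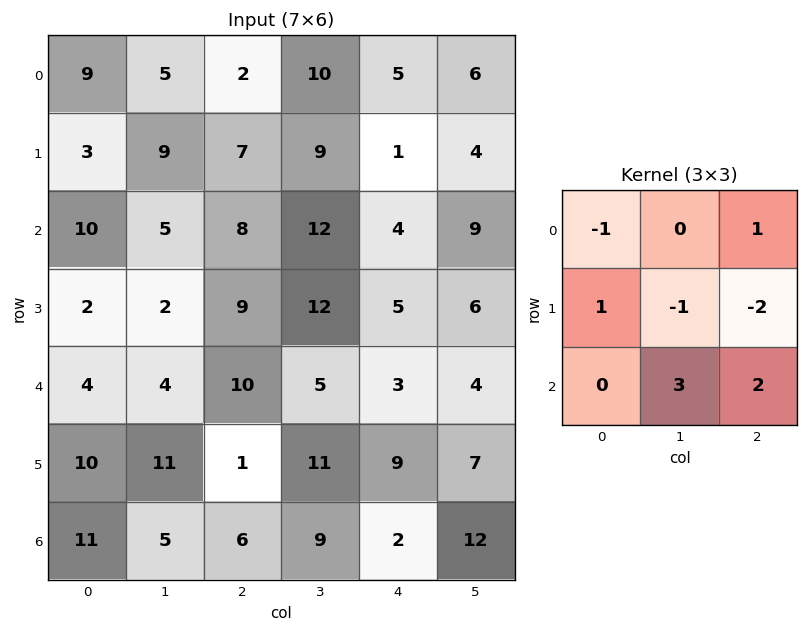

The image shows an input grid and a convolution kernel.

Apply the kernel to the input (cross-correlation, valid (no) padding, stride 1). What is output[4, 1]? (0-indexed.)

The receptive field on the input at this output position is [4 10 5 / 11 1 11 / 5 6 9]. Elementwise product with the kernel and sum: 4·-1 + 5·1 + 11·1 + 1·-1 + 11·-2 + 6·3 + 9·2.

25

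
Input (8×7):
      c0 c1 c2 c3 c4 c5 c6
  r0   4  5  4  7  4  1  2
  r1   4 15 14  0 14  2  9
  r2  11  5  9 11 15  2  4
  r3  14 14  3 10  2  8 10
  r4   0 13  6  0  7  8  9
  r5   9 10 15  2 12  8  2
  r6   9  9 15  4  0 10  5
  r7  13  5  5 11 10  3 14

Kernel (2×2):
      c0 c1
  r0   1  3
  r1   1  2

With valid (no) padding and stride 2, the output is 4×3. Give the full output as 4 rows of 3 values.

Output[0,0]: The receptive field on the input at this output position is [4 5 / 4 15]. Elementwise product with the kernel and sum: 4·1 + 5·3 + 4·1 + 15·2.

53 39 25
68 65 39
68 25 59
59 54 46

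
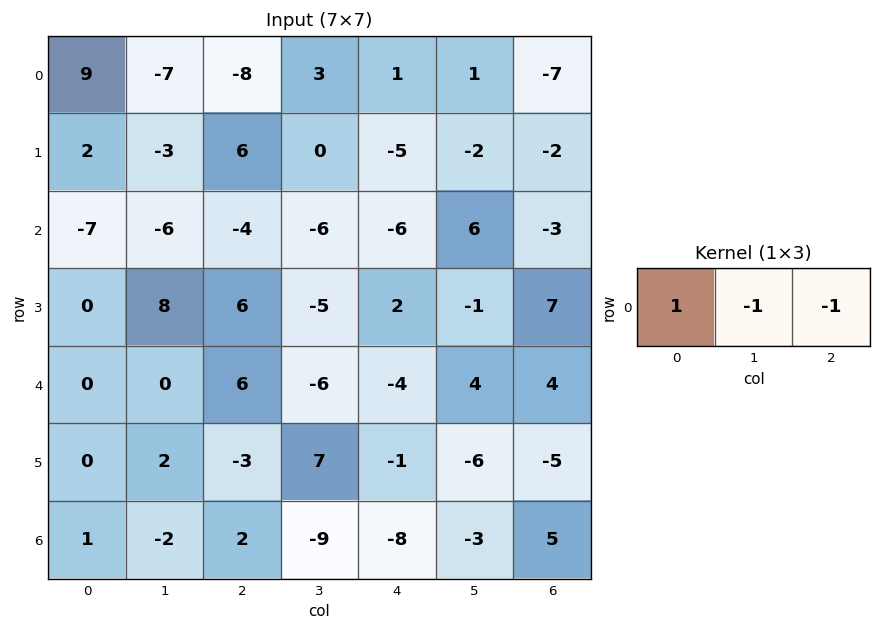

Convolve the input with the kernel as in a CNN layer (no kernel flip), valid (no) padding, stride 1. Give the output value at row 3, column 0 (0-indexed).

-14

The receptive field on the input at this output position is [0 8 6]. Elementwise product with the kernel and sum: 0·1 + 8·-1 + 6·-1.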